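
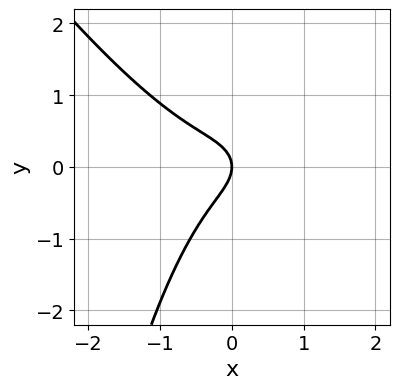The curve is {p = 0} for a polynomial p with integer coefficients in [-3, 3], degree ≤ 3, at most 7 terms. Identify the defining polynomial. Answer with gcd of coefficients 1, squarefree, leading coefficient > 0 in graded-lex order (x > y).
1. The degree is 3 — no degree-2 curve has this shape.
2. From the axis intercepts and sections: it meets the x-axis at x = 0 (among the integer gridlines); one y-axis crossing is at y = 0.
3. Solving for integer coefficients yields p as stated.

3*x^3 + 2*x^2*y - x*y + 3*y^2 + 2*x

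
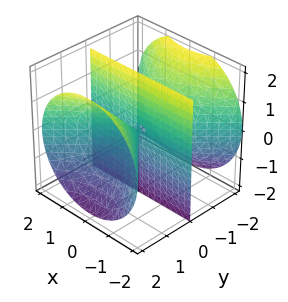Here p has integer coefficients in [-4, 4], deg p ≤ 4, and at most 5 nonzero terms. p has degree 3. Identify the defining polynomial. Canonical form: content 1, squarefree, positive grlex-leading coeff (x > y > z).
x^2*y - y^3 + y*z^2

1. There are 2 components. They look like related sheets of one shape, so recover p as a whole.
2. The degree is 3 — no degree-2 surface has this shape.
3. Reading off the gridlines: the visible z-axis segment lies entirely on the surface; it crosses the y-axis at the gridline y = 0.
4. Solving for integer coefficients yields p as stated. Check: (-2, 0, 0) on the x-axis lies on the surface, and p(-2, 0, 0) = 0. ✓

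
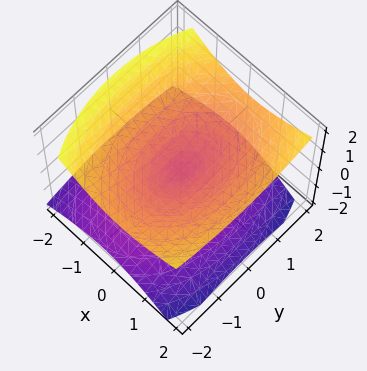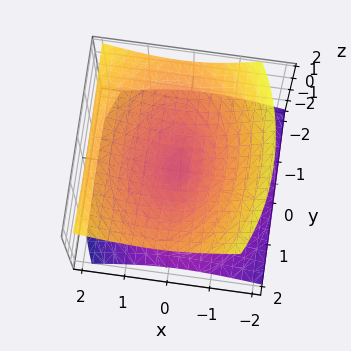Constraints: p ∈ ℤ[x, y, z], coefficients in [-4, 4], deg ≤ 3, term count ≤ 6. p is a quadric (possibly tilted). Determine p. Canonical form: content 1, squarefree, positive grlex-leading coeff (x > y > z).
2*x^2 - x*z + y^2 - 3*z^2

1. The degree is 2 — no degree-1 surface has this shape.
2. Against the integer gridlines: it crosses the y-axis at the gridline y = 0; it meets the z-axis at z = 0 (among the integer gridlines).
3. The integer polynomial consistent with all of this is the stated p.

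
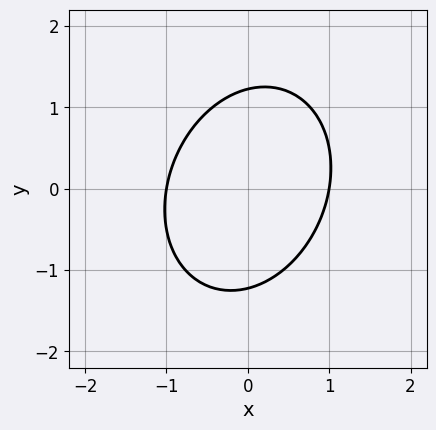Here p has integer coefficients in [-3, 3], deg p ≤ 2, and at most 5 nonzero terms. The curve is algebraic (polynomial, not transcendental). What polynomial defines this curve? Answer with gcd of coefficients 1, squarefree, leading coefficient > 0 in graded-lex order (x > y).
3*x^2 - x*y + 2*y^2 - 3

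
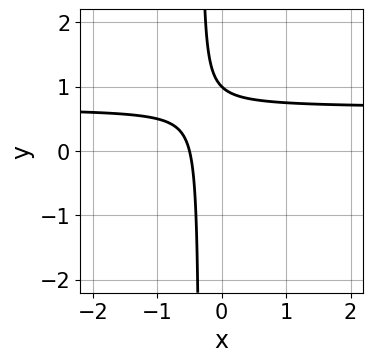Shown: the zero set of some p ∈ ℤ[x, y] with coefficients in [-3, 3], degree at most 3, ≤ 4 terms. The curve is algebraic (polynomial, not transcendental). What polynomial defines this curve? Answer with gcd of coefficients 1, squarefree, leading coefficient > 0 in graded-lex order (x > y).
3*x*y - 2*x + y - 1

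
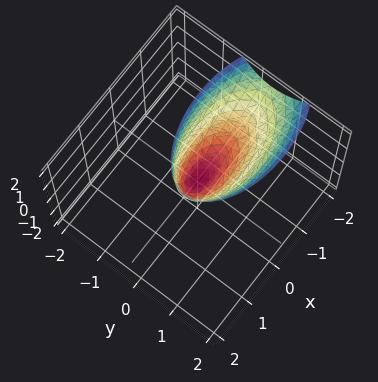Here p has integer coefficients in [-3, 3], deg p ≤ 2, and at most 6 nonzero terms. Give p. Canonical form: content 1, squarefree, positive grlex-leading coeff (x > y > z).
(a) deg p = 2.
(b) Observable constraints: it meets the z-axis at z = 0 (among the integer gridlines); it meets the y-axis at y = 0 (among the integer gridlines); it crosses the x-axis at the gridline x = 0.
(c) Putting this together gives p.

x^2 + x*z + 3*y^2 - y*z - z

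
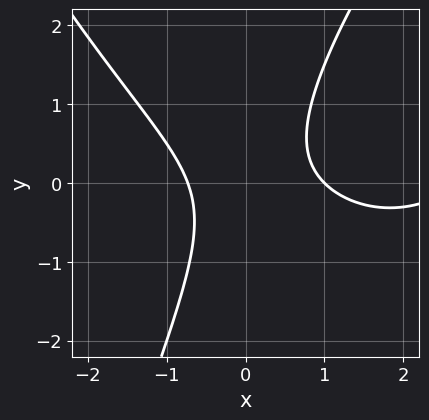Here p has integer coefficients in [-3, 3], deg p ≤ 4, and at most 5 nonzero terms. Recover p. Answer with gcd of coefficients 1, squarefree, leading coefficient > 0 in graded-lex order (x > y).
The degree is 3 — the shape is more complex than any degree-2 curve.
From the visible intercepts: it misses every integer gridline on the y-axis; one x-axis crossing is at x = 1.
These observations pin down the coefficients.

x^3 - 3*x^2 - 3*x*y + 2*y^2 + 2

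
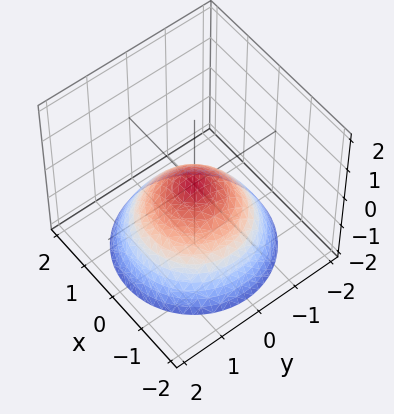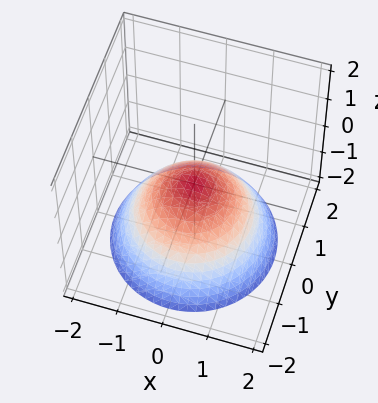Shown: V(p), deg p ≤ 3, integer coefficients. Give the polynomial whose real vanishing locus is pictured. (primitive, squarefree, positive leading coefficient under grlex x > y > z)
1. The degree is 2 — a paraboloid; a quadric.
2. By symmetry, the surface is invariant under rotation about z: p = q(x² + y², z).
3. From the axis intercepts and sections: it crosses the x-axis at the gridline x = 0; a circular section at z = -2 has radius between 1 and 2; it crosses the z-axis at the gridline z = 0; it crosses the y-axis at the gridline y = 0.
4. Assembling these constraints gives the stated polynomial.

2*x^2 + 2*y^2 + 3*z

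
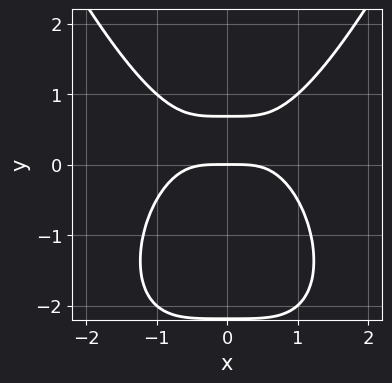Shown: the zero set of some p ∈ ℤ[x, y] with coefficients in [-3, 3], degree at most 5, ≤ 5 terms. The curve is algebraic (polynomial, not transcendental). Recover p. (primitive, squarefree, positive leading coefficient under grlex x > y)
2*x^4 - 2*y^3 - 3*y^2 + 3*y

(a) Degree: no degree-3 curve has this shape, so deg p = 4.
(b) Symmetries: it's symmetric under x → −x, forcing even powers of x.
(c) Observable constraints: it crosses the x-axis at the gridline x = 0; it crosses the y-axis at the gridline y = 0.
(d) Putting this together gives p.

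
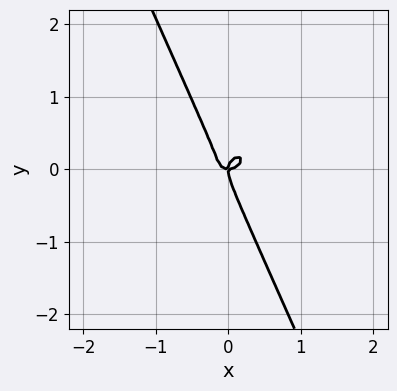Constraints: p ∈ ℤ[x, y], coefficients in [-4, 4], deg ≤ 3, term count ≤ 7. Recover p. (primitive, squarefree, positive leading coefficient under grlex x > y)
3*x^3 - 2*x^2*y + 3*x*y^2 + 2*y^3 - x*y

deg p = 3.
Checking where it meets the axes: it crosses the x-axis at the gridline x = 0; it meets the y-axis at y = 0 (among the integer gridlines).
These observations pin down the coefficients.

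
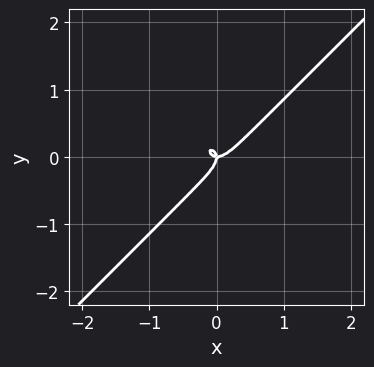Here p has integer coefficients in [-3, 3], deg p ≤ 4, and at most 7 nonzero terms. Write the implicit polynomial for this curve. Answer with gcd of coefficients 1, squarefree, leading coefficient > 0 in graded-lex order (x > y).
3*x^3 - 2*x^2*y + 2*x*y^2 - 3*y^3 - x*y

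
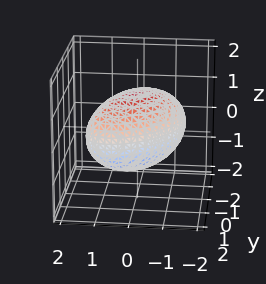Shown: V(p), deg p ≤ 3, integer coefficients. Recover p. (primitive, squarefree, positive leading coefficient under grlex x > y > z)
First, degree: no degree-1 surface has this shape, so deg p = 2.
Finally, solving for integer coefficients yields p as stated.

2*x^2 - 2*x*y + 2*y^2 + 2*z^2 - 3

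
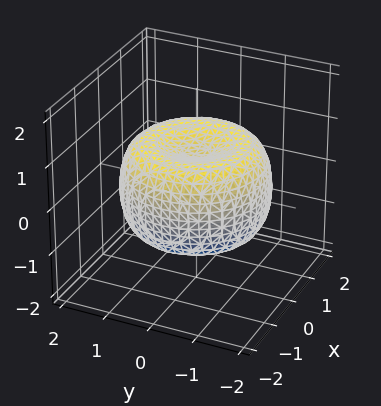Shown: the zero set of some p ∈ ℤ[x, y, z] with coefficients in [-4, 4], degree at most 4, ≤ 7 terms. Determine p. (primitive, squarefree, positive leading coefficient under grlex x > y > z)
First, deg p = 4. A generic line meets the surface in up to 4 points.
Then, symmetries: every cross-section ⟂ z is a circle, so x, y appear only via x² + y².
Next, from the axis intercepts and sections: a circular section at z = 1 has radius exactly 1.
Finally, the integer polynomial consistent with all of this is the stated p.

x^4 + 2*x^2*y^2 + y^4 - 2*x^2 - 2*y^2 + 2*z^2 - 1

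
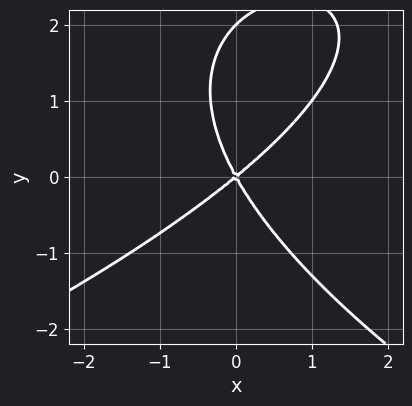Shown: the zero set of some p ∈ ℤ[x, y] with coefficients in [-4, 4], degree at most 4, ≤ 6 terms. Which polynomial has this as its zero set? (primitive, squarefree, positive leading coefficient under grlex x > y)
y^3 + 3*x^2 - 2*x*y - 2*y^2

First, degree: a generic line meets the curve in up to 3 points, so deg p = 3.
Then, observable constraints: it crosses the x-axis at the gridline x = 0; among the integer gridlines, it crosses the y-axis at y ∈ {0, 2}.
Finally, solving for integer coefficients yields p as stated.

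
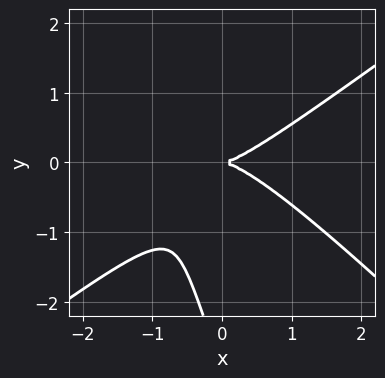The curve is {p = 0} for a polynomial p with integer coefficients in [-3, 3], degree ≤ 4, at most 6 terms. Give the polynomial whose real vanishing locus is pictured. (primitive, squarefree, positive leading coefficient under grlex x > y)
2*x^3 - 3*x*y^2 - y^3 - 3*y^2

First, the degree is 3 — a generic line meets the curve in up to 3 points.
Then, from the visible intercepts: one y-axis crossing is at y = 0; it meets the x-axis at x = 0 (among the integer gridlines).
Finally, together with the visible shape, these determine p as stated.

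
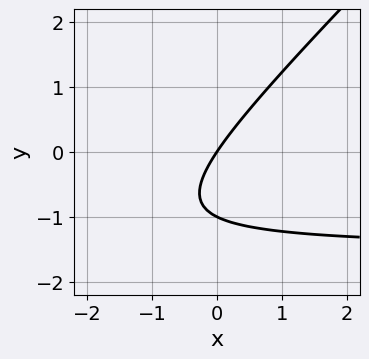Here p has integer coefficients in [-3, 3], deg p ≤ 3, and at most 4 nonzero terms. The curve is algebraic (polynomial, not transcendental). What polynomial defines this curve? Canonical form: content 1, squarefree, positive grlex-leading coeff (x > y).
1. deg p = 2. The shape is more complex than any degree-1 curve.
2. From the axis intercepts and sections: one x-axis crossing is at x = 0; the y-axis gridline crossings are at y ∈ {-1, 0}.
3. Fitting integer coefficients to these (and the overall shape) gives p.

2*x*y - 2*y^2 + 3*x - 2*y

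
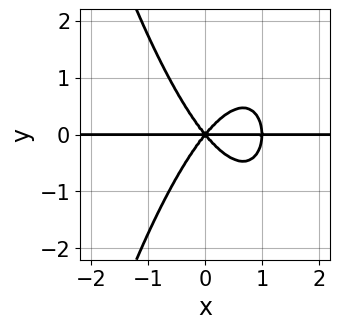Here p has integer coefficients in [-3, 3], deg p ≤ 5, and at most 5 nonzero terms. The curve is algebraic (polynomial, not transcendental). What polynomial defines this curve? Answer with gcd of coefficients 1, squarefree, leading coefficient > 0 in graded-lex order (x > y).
1. deg p = 4.
2. Reading off the gridlines: the visible x-axis segment lies entirely on the curve; it meets the y-axis at y = 0 (among the integer gridlines).
3. Matching integer coefficients to the picture gives p.

3*x^3*y - 3*x^2*y + 2*y^3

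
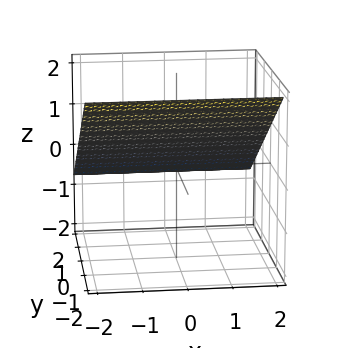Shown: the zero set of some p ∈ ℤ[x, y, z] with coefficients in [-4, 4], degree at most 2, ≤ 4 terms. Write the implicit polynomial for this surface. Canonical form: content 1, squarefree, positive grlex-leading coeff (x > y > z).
2*y + 3*z - 2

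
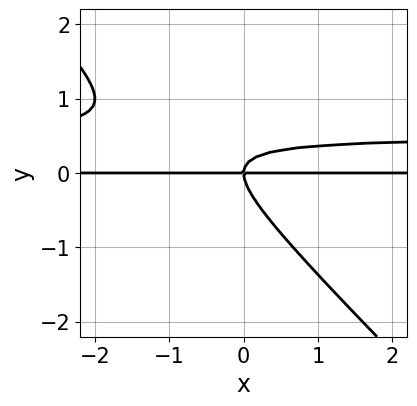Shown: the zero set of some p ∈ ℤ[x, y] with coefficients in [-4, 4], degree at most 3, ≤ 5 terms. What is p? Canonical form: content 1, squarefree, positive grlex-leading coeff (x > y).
1. The degree is 3 — the shape is more complex than any degree-2 curve.
2. From the axis intercepts and sections: it meets the y-axis at y = 0 (among the integer gridlines); the visible x-axis segment lies entirely on the curve.
3. Assembling these constraints gives the stated polynomial.

2*x*y^2 + 2*y^3 - x*y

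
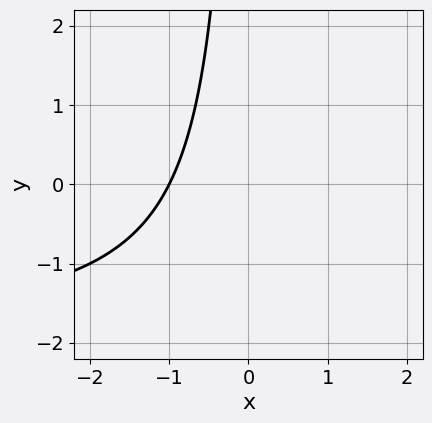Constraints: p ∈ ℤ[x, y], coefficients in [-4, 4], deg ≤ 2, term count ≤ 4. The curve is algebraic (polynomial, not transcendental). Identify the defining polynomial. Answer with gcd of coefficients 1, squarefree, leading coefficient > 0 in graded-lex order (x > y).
First, the degree is 2 — the shape is more complex than any degree-1 curve.
Next, observable constraints: the curve avoids every integer y-axis point in the box; it meets the x-axis at x = -1 (among the integer gridlines).
Finally, these observations pin down the coefficients.

x*y + 2*x + 2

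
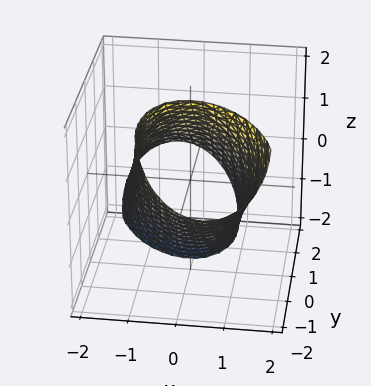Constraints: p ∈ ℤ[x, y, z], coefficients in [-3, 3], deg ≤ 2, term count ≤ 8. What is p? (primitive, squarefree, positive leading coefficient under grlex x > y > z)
2*x^2 + x*y + y^2 + 2*y*z + z^2 - 3

1. deg p = 2. The shape is more complex than any degree-1 surface.
2. Putting this together gives p.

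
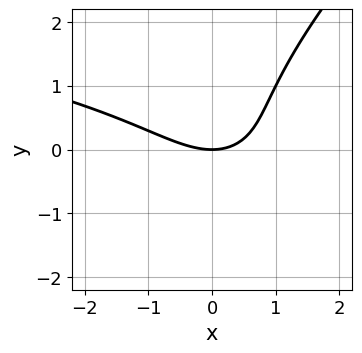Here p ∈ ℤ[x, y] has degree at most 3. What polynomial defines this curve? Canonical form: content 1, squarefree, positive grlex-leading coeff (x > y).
(a) deg p = 3. A generic line meets the curve in up to 3 points.
(b) Reading off the gridlines: it crosses the x-axis at the gridline x = 0; it meets the y-axis at y = 0 (among the integer gridlines).
(c) Together with the visible shape, these determine p as stated.

x*y^2 - y^3 + x^2 + x*y - 2*y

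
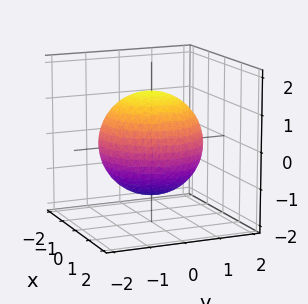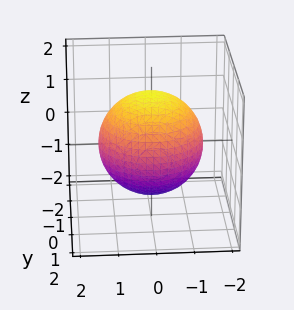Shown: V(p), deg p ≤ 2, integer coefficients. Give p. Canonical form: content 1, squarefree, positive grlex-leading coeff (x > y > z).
x^2 + y^2 + z^2 - 2

deg p = 2. A closed, bounded, convex surface; a quadric.
Symmetries: mirror symmetry z ↦ −z ⇒ only even powers of z; every cross-section ⟂ z is a circle, so x, y appear only via x² + y².
Observable constraints: a circular section at z = 0 has radius between 1 and 2.
Putting this together gives p.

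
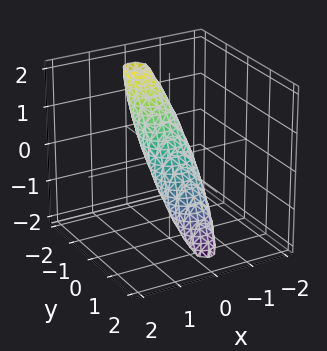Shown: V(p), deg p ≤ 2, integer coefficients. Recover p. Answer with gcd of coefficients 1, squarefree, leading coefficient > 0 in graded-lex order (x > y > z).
1. The degree is 2 — the shape is more complex than any degree-1 surface.
2. Observable constraints: the z-axis gridline crossings are at z ∈ {-1, 1}.
3. Solving for integer coefficients yields p as stated.

3*x^2 - x*z + 3*y^2 + 3*y*z + z^2 - 1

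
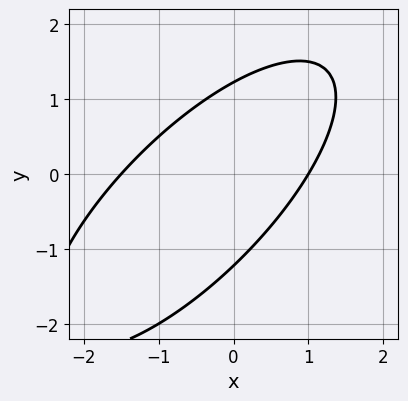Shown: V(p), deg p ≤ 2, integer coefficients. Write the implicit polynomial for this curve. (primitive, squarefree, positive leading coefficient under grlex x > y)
2*x^2 - 3*x*y + 2*y^2 + x - 3

deg p = 2. A generic line meets the curve in up to 2 points.
From the visible intercepts: it meets the x-axis at x = 1 (among the integer gridlines).
Together with the visible shape, these determine p as stated.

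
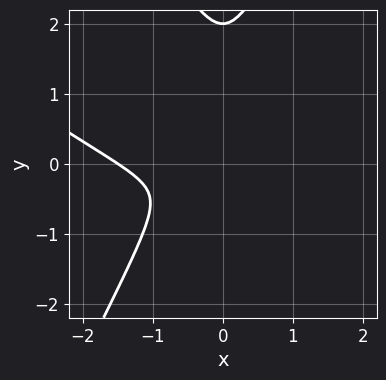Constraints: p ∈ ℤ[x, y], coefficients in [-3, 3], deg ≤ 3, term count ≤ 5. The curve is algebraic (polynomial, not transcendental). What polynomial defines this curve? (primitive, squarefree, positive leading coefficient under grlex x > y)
2*x^3 + 3*x^2*y - y^3 + 3*x^2 + 2*y^2

(a) deg p = 3. The shape is more complex than any degree-2 curve.
(b) Checking where it meets the axes: it meets the y-axis at y = 2 (among the integer gridlines).
(c) Solving for integer coefficients yields p as stated.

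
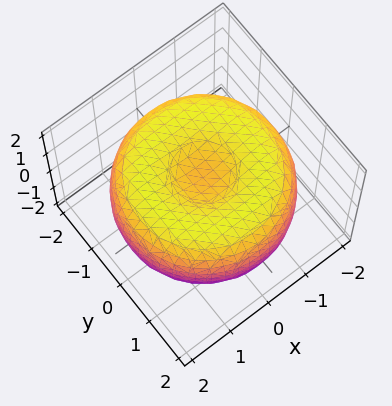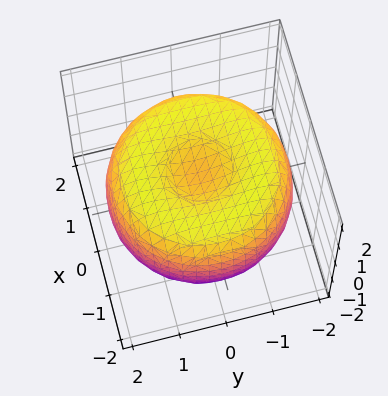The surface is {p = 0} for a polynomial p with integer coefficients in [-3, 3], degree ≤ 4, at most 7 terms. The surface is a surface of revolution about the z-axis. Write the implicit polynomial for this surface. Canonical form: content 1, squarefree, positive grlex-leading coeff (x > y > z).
x^4 + 2*x^2*y^2 + y^4 - 3*x^2 - 3*y^2 + 3*z^2 - 2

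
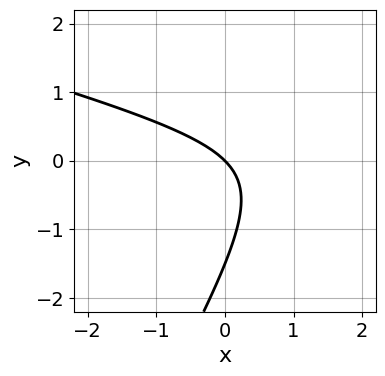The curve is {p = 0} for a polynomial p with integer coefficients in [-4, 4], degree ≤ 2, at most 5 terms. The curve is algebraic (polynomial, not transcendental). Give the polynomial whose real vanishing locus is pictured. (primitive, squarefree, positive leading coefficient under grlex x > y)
x^2 + 3*x*y - 2*y^2 - 3*x - 3*y

First, deg p = 2. The shape is more complex than any degree-1 curve.
Next, from the visible intercepts: it crosses the x-axis at the gridline x = 0; it crosses the y-axis at the gridline y = 0.
Finally, putting this together gives p.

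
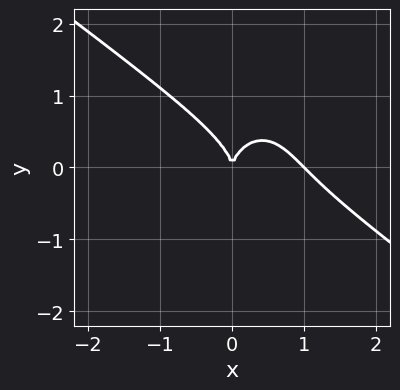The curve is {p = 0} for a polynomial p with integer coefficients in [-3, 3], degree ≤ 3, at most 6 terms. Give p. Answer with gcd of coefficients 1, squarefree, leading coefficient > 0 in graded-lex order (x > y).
3*x^3 + 3*x^2*y + 2*y^3 - 3*x^2

1. deg p = 3.
2. From the visible intercepts: among the integer gridlines, it crosses the x-axis at x ∈ {0, 1}; it crosses the y-axis at the gridline y = 0.
3. Assembling these constraints gives the stated polynomial.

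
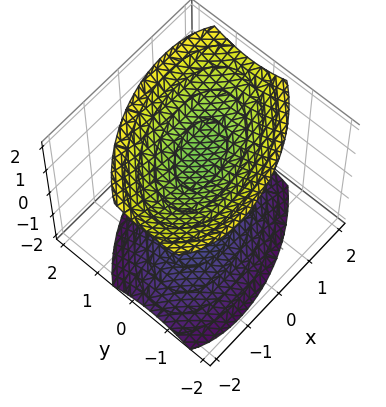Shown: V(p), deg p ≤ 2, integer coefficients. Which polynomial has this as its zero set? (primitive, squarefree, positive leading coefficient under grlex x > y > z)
(a) I count 2 distinct pieces.
(b) deg p = 2.
(c) From the visible intercepts: it misses every integer gridline on the y-axis; no x-intercept at any integer in the box.
(d) Putting this together gives p.

x^2 - x*y + 2*y^2 - 2*z^2 + 3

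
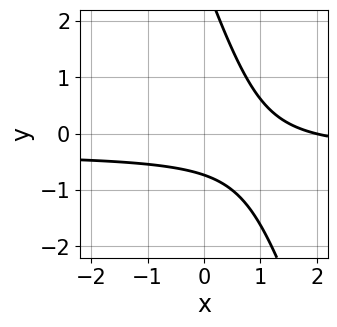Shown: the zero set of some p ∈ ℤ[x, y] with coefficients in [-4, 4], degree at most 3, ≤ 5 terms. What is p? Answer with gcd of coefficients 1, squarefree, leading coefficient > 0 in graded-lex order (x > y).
Degree: a generic line meets the curve in up to 2 points, so deg p = 2.
From the visible intercepts: it meets the x-axis at x = 2 (among the integer gridlines).
Together with the visible shape, these determine p as stated.

3*x*y + y^2 + x - 2*y - 2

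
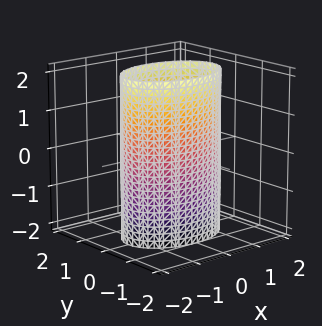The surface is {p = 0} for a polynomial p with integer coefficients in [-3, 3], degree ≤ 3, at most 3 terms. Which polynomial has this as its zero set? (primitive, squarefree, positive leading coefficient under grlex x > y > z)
x^2 + 2*y^2 - 2

First, deg p = 2. Constant cross-section along one axis; a quadric.
Then, symmetries: mirror symmetry y ↦ −y ⇒ only even powers of y; mirror symmetry x ↦ −x ⇒ only even powers of x; mirror symmetry z ↦ −z ⇒ only even powers of z.
Then, observable constraints: among the integer gridlines, it crosses the y-axis at y ∈ {-1, 1}; the surface avoids every integer z-axis point in the box.
Finally, together with the visible shape, these determine p as stated.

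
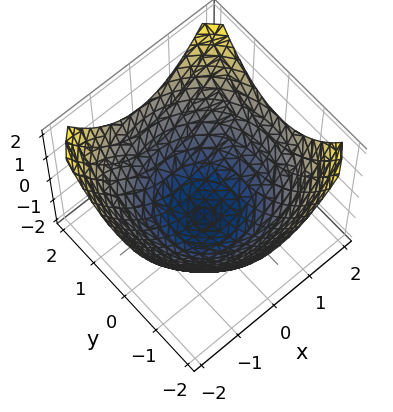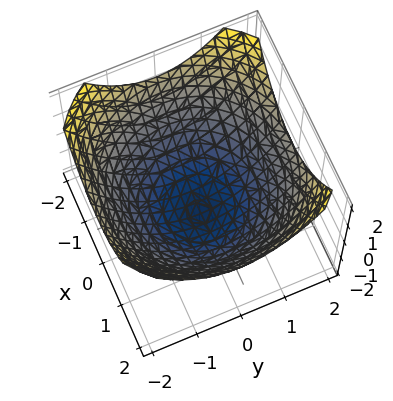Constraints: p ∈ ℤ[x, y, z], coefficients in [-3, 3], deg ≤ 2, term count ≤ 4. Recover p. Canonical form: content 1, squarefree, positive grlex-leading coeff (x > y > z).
x^2 + y^2 - 2*z - 3

1. deg p = 2.
2. Symmetries: rotational symmetry about the z-axis ⇒ p depends on x, y only through x² + y².
3. Observable constraints: a circular section at z = -1 has radius exactly 1.
4. Solving for integer coefficients yields p as stated.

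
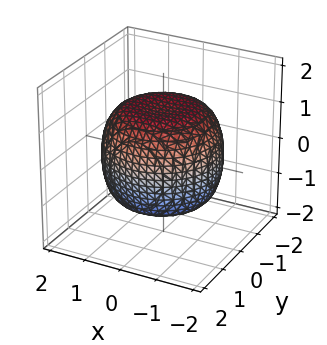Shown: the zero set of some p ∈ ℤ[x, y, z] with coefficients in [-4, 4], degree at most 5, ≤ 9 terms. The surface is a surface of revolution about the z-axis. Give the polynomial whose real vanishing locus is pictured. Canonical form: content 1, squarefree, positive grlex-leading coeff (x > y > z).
x^4 + 2*x^2*y^2 + y^4 - x^2 - y^2 + 2*z^2 - 3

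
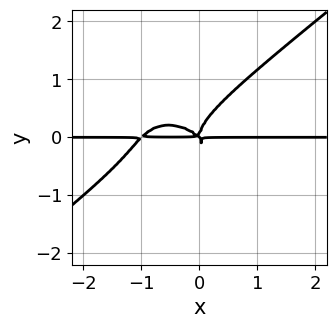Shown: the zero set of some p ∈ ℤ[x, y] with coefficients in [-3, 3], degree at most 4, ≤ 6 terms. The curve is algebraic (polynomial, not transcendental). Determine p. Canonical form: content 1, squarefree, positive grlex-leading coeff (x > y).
x^3*y - 2*y^4 + x^2*y + x*y^2

deg p = 4. The shape is more complex than any degree-3 curve.
Reading off the gridlines: the visible x-axis segment lies entirely on the curve.
Assembling these constraints gives the stated polynomial.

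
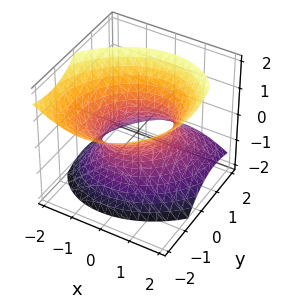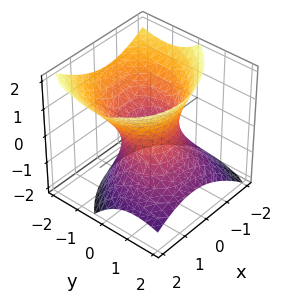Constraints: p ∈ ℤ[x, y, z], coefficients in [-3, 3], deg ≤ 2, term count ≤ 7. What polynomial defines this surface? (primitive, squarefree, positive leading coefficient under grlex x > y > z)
1. Degree: no degree-1 surface has this shape, so deg p = 2.
2. Reading off the gridlines: the x-axis gridline crossings are at x ∈ {-1, 1}; it misses every integer gridline on the z-axis.
3. Together with the visible shape, these determine p as stated. Check: (0, -1, 0) on the y-axis lies on the surface, and p(0, -1, 0) = 0. ✓

2*x^2 - x*y + 2*y^2 + 2*y*z - 2*z^2 - 2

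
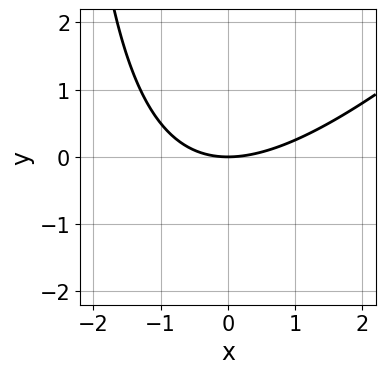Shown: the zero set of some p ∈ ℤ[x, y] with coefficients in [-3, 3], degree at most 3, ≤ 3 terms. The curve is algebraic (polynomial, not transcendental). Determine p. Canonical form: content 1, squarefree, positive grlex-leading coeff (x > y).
x^2 - x*y - 3*y

1. deg p = 2.
2. Observable constraints: it meets the x-axis at x = 0 (among the integer gridlines); it meets the y-axis at y = 0 (among the integer gridlines).
3. Putting this together gives p.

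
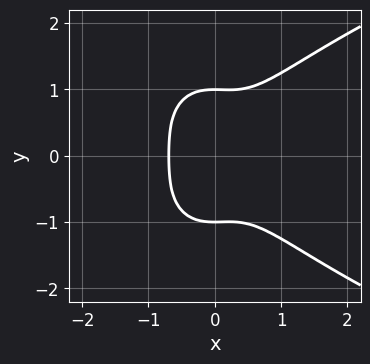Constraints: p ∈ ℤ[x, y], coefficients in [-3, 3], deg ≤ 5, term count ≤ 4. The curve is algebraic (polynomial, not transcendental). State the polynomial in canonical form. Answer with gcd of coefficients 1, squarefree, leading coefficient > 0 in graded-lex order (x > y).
(a) deg p = 4. The shape is more complex than any degree-3 curve.
(b) Symmetries: mirror symmetry y ↦ −y ⇒ only even powers of y.
(c) Observable constraints: the y-axis gridline crossings are at y ∈ {-1, 1}.
(d) Matching integer coefficients to the picture gives p.

x^2*y^2 + y^4 - 3*x^3 - 1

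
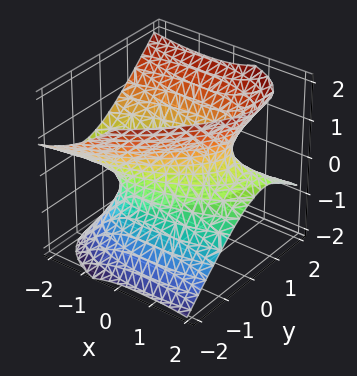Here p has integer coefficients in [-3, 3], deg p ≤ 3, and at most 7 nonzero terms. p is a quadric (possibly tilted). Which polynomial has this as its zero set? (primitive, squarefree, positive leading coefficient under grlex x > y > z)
x^2 - 2*x*y + 3*x*z + 3*y^2 - 3*z^2 - 2

First, deg p = 2. No degree-1 surface has this shape.
Next, reading off the gridlines: no z-intercept at any integer in the box.
Finally, putting this together gives p.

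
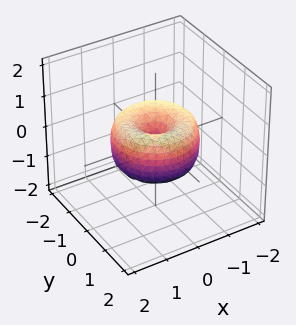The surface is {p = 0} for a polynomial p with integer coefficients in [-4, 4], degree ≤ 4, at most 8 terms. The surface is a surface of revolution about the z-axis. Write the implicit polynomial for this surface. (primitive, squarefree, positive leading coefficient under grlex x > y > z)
2*x^4 + 4*x^2*y^2 + 2*y^4 - 3*x^2 - 3*y^2 + 2*z^2

deg p = 4. No degree-3 surface has this shape.
Symmetries: the surface is invariant under rotation about z: p = q(x² + y², z).
Checking where it meets the axes: a circular section at z = 0 has radius between 1 and 2; one x-axis crossing is at x = 0; it crosses the z-axis at the gridline z = 0.
Solving for integer coefficients yields p as stated.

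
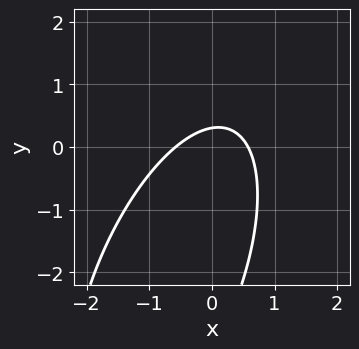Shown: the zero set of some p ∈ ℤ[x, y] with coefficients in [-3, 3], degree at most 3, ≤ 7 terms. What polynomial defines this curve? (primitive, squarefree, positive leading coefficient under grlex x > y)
3*x^2 - 2*x*y + y^2 + 3*y - 1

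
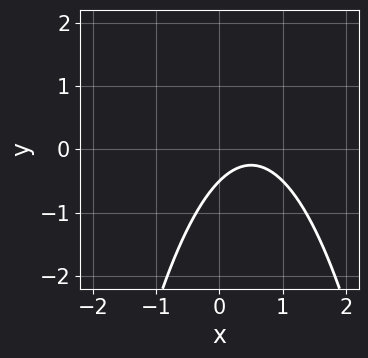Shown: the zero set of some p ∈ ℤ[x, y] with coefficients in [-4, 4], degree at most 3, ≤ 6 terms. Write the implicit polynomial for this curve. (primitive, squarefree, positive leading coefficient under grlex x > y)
2*x^2 - 2*x + 2*y + 1

(a) Degree: no degree-1 curve has this shape, so deg p = 2.
(b) Against the integer gridlines: it misses every integer gridline on the x-axis.
(c) Together with the visible shape, these determine p as stated.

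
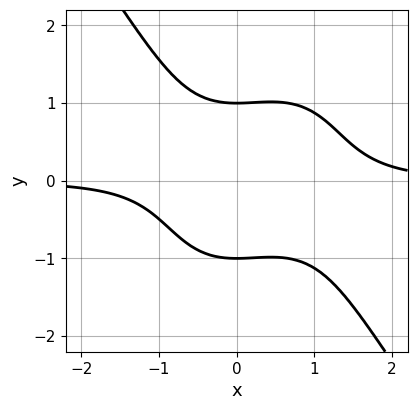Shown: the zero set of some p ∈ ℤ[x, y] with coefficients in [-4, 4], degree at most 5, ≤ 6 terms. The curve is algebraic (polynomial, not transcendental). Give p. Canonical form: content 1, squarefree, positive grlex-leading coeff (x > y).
1. The degree is 4 — no degree-3 curve has this shape.
2. Checking where it meets the axes: among the integer gridlines, it crosses the y-axis at y ∈ {-1, 1}; it misses every integer gridline on the x-axis.
3. Together with the visible shape, these determine p as stated.

3*x^3*y + y^4 - 2*x^2*y + 2*y^2 - 3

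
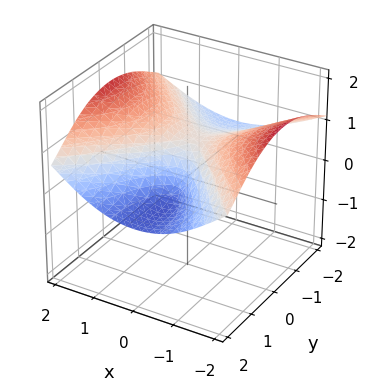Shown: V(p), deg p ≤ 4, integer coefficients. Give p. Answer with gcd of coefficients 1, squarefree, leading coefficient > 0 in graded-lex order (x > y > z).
First, deg p = 3.
Then, against the integer gridlines: no x-intercept at any integer in the box.
Finally, these observations pin down the coefficients.

3*y^2*z + 3*z^3 - 3*x^2 + 2*y - 1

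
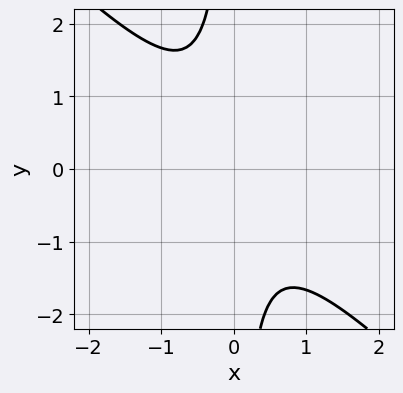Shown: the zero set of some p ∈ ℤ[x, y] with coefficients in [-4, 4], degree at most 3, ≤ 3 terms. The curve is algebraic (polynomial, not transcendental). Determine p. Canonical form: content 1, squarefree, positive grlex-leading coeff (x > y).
(a) deg p = 2.
(b) From the axis intercepts and sections: the curve avoids every integer x-axis point in the box; it misses every integer gridline on the y-axis.
(c) These observations pin down the coefficients.

3*x^2 + 3*x*y + 2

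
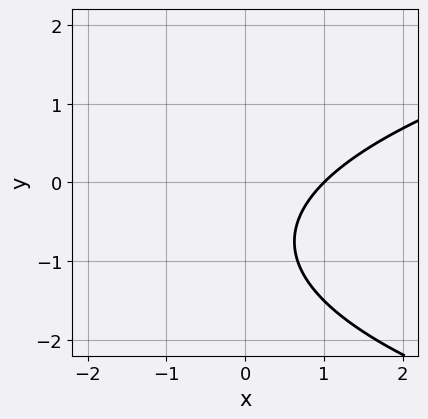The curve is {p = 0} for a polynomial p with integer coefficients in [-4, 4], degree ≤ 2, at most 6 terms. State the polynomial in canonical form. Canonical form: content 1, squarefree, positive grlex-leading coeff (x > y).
(a) Degree: a generic line meets the curve in up to 2 points, so deg p = 2.
(b) From the axis intercepts and sections: the curve avoids every integer y-axis point in the box; it crosses the x-axis at the gridline x = 1.
(c) Together with the visible shape, these determine p as stated.

2*y^2 - 3*x + 3*y + 3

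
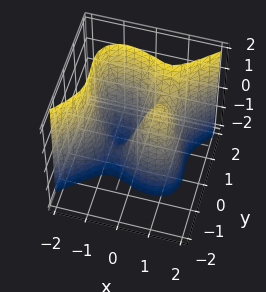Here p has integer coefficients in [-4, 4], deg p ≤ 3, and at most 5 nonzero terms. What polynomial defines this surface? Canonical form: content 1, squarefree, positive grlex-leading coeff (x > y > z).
1. The degree is 3 — the shape is more complex than any degree-2 surface.
2. Checking where it meets the axes: one x-axis crossing is at x = 0; it crosses the z-axis at the gridline z = 0; among the integer gridlines, it crosses the y-axis at y ∈ {0, 1}.
3. Solving for integer coefficients yields p as stated.

2*x^3 - 3*y^3 + 3*y^2 - 3*x + z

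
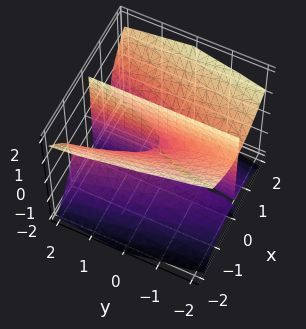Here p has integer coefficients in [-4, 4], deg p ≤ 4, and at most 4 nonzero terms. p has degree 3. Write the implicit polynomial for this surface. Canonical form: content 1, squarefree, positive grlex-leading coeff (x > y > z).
First, there are 2 components. They look like related sheets of one shape, so recover p as a whole.
Next, deg p = 3. No degree-2 surface has this shape.
Then, from the axis intercepts and sections: the visible y-axis segment lies entirely on the surface; the visible z-axis segment lies entirely on the surface.
Finally, solving for integer coefficients yields p as stated.

3*x^3 - 3*x*z^2 - 2*x*y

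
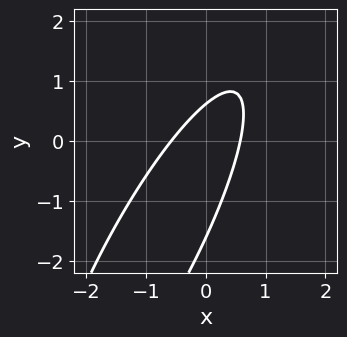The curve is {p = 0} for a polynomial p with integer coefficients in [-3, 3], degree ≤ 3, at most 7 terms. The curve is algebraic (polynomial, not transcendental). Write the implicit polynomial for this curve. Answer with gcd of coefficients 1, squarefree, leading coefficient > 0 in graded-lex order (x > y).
First, degree: no degree-1 curve has this shape, so deg p = 2.
Finally, solving for integer coefficients yields p as stated.

3*x^2 - 3*x*y + y^2 + y - 1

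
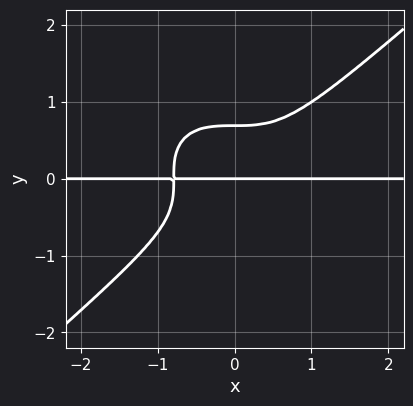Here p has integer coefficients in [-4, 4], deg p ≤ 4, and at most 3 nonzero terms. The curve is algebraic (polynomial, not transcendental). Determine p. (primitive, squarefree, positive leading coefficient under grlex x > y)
2*x^3*y - 3*y^4 + y

1. The degree is 4 — the shape is more complex than any degree-3 curve.
2. Observable constraints: the visible x-axis segment lies entirely on the curve; it meets the y-axis at y = 0 (among the integer gridlines).
3. Solving for integer coefficients yields p as stated.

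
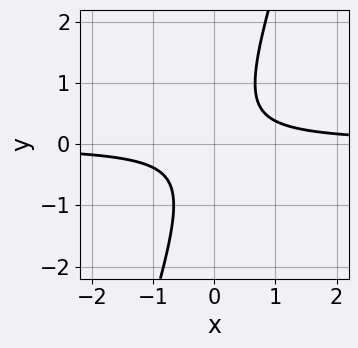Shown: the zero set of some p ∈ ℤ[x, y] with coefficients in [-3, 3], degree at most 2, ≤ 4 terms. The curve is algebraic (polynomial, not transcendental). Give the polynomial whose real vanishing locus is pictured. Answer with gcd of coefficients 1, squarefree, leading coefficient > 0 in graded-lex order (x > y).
3*x*y - y^2 - 1

First, the degree is 2 — a generic line meets the curve in up to 2 points.
Then, observable constraints: the curve avoids every integer y-axis point in the box; the curve avoids every integer x-axis point in the box.
Finally, solving for integer coefficients yields p as stated.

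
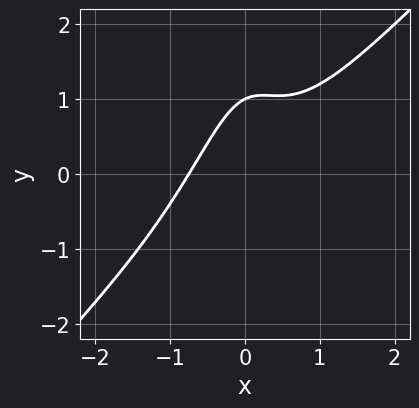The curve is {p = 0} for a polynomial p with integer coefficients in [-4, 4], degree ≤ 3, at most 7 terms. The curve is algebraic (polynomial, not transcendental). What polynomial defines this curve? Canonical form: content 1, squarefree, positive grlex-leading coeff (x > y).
3*x^3 - 3*x^2*y + x - 2*y + 2

1. deg p = 3.
2. Reading off the gridlines: it meets the y-axis at y = 1 (among the integer gridlines).
3. These observations pin down the coefficients.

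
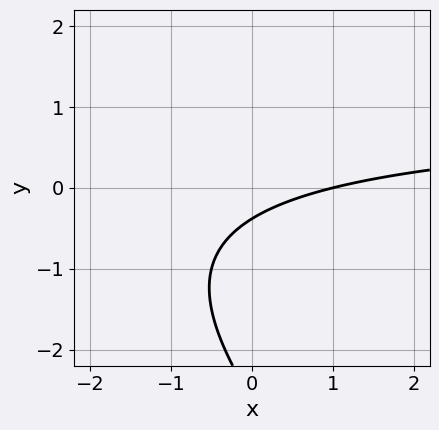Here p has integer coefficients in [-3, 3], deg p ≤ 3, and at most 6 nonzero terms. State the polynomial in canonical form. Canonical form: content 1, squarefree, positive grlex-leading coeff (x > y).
The degree is 2 — no degree-1 curve has this shape.
From the visible intercepts: one x-axis crossing is at x = 1.
Matching integer coefficients to the picture gives p.

x*y + y^2 - x + 3*y + 1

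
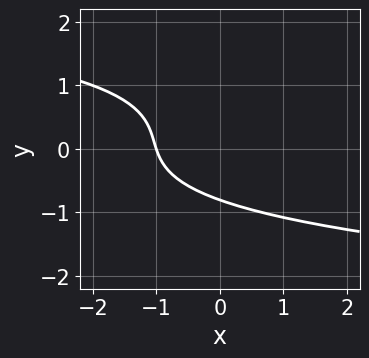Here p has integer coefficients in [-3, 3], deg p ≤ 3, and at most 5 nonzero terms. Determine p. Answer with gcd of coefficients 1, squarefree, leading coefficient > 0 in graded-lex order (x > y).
3*y^3 - y^2 + 3*x + y + 3

The degree is 3 — the shape is more complex than any degree-2 curve.
Observable constraints: one x-axis crossing is at x = -1.
Together with the visible shape, these determine p as stated.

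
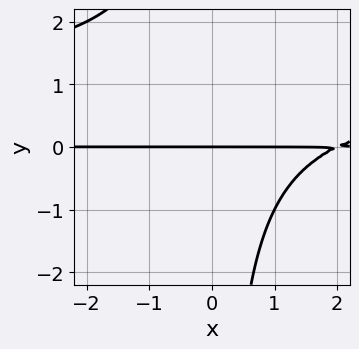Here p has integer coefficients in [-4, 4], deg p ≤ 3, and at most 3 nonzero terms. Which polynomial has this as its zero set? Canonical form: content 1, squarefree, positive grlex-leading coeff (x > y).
x*y^2 - x*y + 2*y

(a) Degree: a generic line meets the curve in up to 3 points, so deg p = 3.
(b) Against the integer gridlines: every point of the x-axis in the box is on the curve; it meets the y-axis at y = 0 (among the integer gridlines).
(c) Together with the visible shape, these determine p as stated.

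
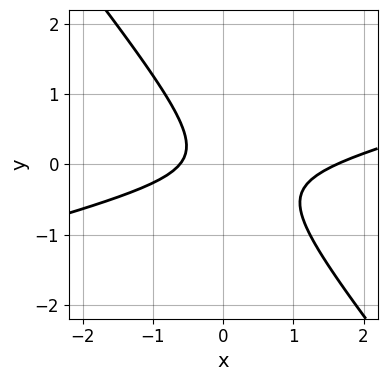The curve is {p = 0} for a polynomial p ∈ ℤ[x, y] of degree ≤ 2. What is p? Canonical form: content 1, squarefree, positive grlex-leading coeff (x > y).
x^2 - 3*x*y - 3*y^2 - x - 1

(a) Degree: the shape is more complex than any degree-1 curve, so deg p = 2.
(b) Checking where it meets the axes: the curve avoids every integer y-axis point in the box.
(c) Assembling these constraints gives the stated polynomial.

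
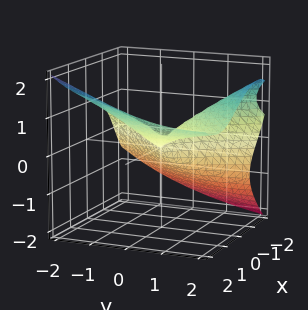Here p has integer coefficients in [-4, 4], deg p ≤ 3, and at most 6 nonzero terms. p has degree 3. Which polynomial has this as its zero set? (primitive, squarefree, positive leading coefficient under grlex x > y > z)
x^3 - 2*x*y*z - 3*z^3 - x*z + y^2

deg p = 3. A generic line meets the surface in up to 3 points.
From the axis intercepts and sections: it crosses the z-axis at the gridline z = 0; it meets the x-axis at x = 0 (among the integer gridlines); it meets the y-axis at y = 0 (among the integer gridlines).
Assembling these constraints gives the stated polynomial.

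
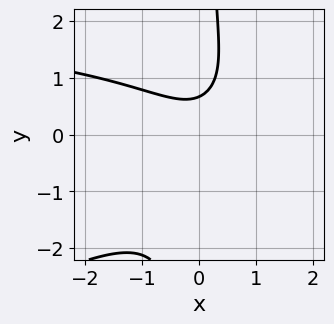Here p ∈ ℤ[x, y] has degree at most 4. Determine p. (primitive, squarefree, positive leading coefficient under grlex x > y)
x^2*y - 3*x*y^2 - 3*x^2 + 3*y - 2

Degree: the shape is more complex than any degree-2 curve, so deg p = 3.
Against the integer gridlines: it misses every integer gridline on the x-axis.
The integer polynomial consistent with all of this is the stated p.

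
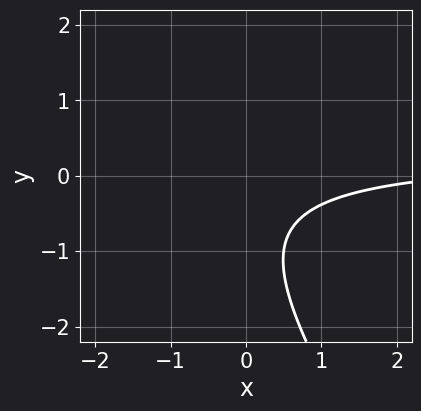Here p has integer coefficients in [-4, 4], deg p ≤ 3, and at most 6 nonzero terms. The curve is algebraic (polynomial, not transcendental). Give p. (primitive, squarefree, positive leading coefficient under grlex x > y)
deg p = 2.
Observable constraints: the curve avoids every integer y-axis point in the box; the curve avoids every integer x-axis point in the box.
These observations pin down the coefficients.

3*x*y + 2*y^2 - x + 3*y + 3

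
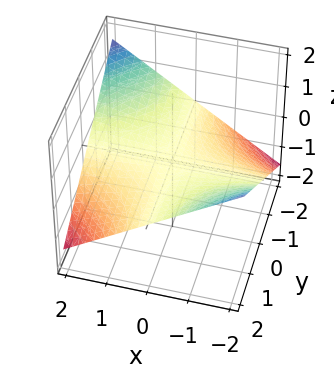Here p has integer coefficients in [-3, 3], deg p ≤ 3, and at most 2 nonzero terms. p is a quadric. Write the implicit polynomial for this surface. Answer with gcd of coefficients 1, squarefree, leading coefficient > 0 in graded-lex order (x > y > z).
x*y + 3*z

1. Degree: a saddle surface; a quadric, so deg p = 2.
2. From the axis intercepts and sections: it crosses the z-axis at the gridline z = 0; every point of the y-axis in the box is on the surface; the visible x-axis segment lies entirely on the surface.
3. Putting this together gives p.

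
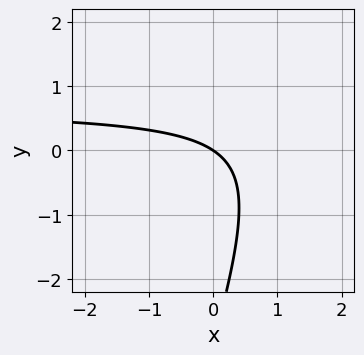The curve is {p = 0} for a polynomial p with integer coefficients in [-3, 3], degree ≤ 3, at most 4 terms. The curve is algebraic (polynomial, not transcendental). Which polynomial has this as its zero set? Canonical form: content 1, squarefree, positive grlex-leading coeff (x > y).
(a) Degree: the shape is more complex than any degree-1 curve, so deg p = 2.
(b) From the visible intercepts: one y-axis crossing is at y = 0; one x-axis crossing is at x = 0.
(c) Together with the visible shape, these determine p as stated.

3*x*y - y^2 - 2*x - 3*y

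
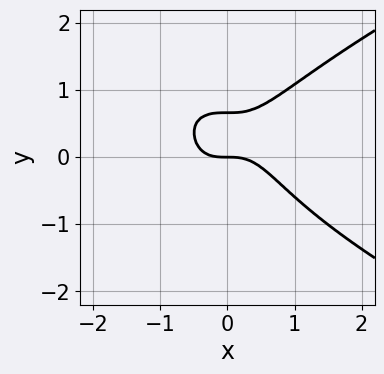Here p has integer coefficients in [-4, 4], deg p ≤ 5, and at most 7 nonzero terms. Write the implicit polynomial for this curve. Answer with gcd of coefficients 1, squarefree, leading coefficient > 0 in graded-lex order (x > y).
1. deg p = 4. The shape is more complex than any degree-3 curve.
2. Reading off the gridlines: one x-axis crossing is at x = 0; one y-axis crossing is at y = 0.
3. Putting this together gives p.

3*y^4 - 3*x^3 - 2*y^3 + 3*y^2 - 2*y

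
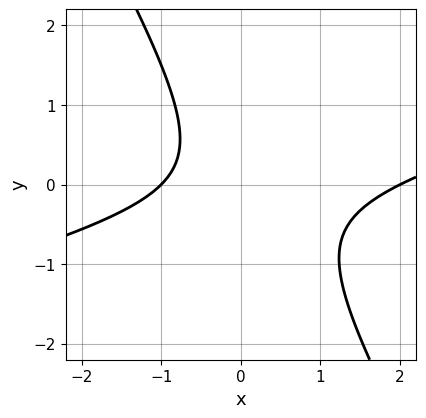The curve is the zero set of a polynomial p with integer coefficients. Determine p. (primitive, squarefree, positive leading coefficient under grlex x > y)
x^2 - 3*x*y - 2*y^2 - x - 2

1. Degree: a generic line meets the curve in up to 2 points, so deg p = 2.
2. Against the integer gridlines: among the integer gridlines, it crosses the x-axis at x ∈ {-1, 2}; the curve avoids every integer y-axis point in the box.
3. Putting this together gives p.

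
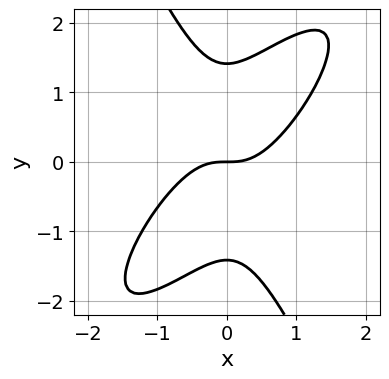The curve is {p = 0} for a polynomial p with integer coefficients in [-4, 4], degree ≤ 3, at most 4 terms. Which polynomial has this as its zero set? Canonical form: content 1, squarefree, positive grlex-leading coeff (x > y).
3*x^3 - 3*x^2*y + y^3 - 2*y

deg p = 3. No degree-2 curve has this shape.
Checking where it meets the axes: one y-axis crossing is at y = 0; it crosses the x-axis at the gridline x = 0.
The integer polynomial consistent with all of this is the stated p.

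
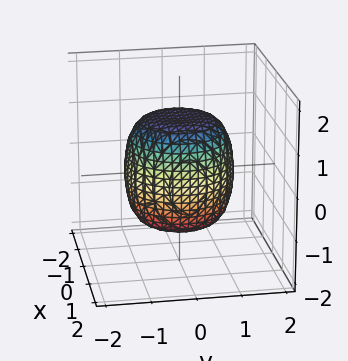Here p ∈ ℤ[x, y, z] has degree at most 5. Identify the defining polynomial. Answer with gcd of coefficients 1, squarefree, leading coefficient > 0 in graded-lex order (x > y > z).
2*x^4 + 4*x^2*y^2 + 2*y^4 - x^2 - y^2 + 2*z^2 - 3

The degree is 4 — no degree-3 surface has this shape.
Symmetries: the z-axis is an axis of rotation, so x and y enter only as x² + y².
Observable constraints: a circular section at z = 1 has radius exactly 1.
Assembling these constraints gives the stated polynomial.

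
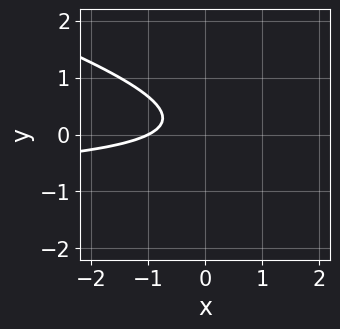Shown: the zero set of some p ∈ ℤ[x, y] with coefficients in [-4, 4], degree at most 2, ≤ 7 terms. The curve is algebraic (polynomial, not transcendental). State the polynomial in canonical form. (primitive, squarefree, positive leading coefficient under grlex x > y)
First, the degree is 2 — the shape is more complex than any degree-1 curve.
Next, reading off the gridlines: one x-axis crossing is at x = -1; no y-intercept at any integer in the box.
Finally, fitting integer coefficients to these (and the overall shape) gives p.

x*y + 3*y^2 + x - y + 1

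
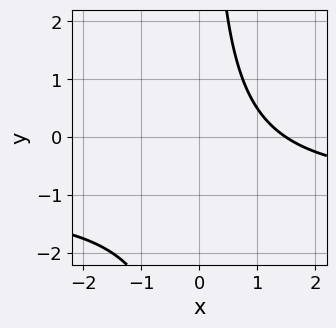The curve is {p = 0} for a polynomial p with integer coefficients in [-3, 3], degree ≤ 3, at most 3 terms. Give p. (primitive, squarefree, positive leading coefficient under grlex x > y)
(a) The degree is 2 — the shape is more complex than any degree-1 curve.
(b) Against the integer gridlines: no y-intercept at any integer in the box.
(c) Assembling these constraints gives the stated polynomial.

2*x*y + 2*x - 3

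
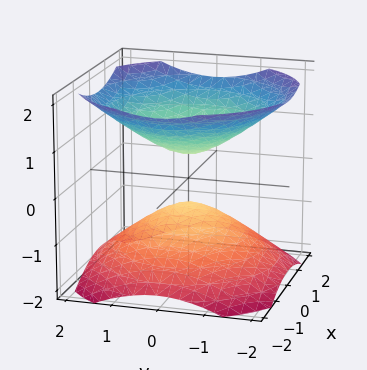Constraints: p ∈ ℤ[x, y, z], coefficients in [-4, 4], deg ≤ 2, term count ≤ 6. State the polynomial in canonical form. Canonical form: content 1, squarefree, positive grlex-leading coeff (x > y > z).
2*x^2 + 2*y^2 - 3*z^2 + 1

(a) The picture has 2 separate pieces.
(b) deg p = 2.
(c) By symmetry, every cross-section ⟂ z is a circle, so x, y appear only via x² + y².
(d) Observable constraints: the surface avoids every integer y-axis point in the box; a circular section at z = -1 has radius exactly 1.
(e) Solving for integer coefficients yields p as stated.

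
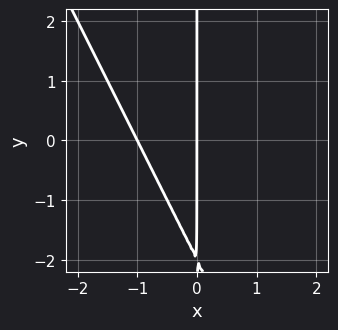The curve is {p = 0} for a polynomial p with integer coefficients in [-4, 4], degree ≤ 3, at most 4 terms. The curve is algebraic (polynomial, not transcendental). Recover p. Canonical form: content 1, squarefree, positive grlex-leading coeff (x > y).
deg p = 2. No degree-1 curve has this shape.
Checking where it meets the axes: among the integer gridlines, it crosses the x-axis at x ∈ {-1, 0}; the visible y-axis segment lies entirely on the curve.
Matching integer coefficients to the picture gives p.

2*x^2 + x*y + 2*x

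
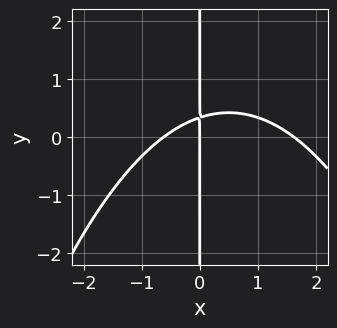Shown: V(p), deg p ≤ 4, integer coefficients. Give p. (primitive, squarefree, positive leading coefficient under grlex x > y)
x^3 - x^2 + 3*x*y - x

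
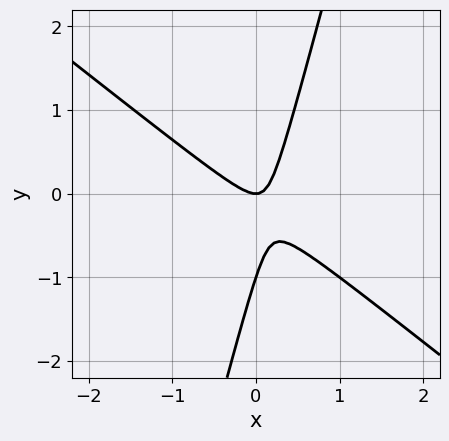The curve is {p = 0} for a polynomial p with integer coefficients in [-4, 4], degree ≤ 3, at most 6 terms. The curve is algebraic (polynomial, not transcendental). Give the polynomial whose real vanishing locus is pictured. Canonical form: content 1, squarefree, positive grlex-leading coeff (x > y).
First, the degree is 2 — the shape is more complex than any degree-1 curve.
Next, reading off the gridlines: among the integer gridlines, it crosses the y-axis at y ∈ {-1, 0}; it meets the x-axis at x = 0 (among the integer gridlines).
Finally, solving for integer coefficients yields p as stated.

3*x^2 + 3*x*y - y^2 - y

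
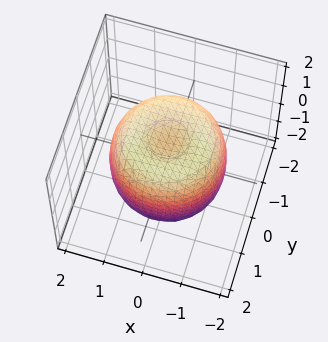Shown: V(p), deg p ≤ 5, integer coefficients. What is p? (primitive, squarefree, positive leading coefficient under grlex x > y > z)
Degree: the shape is more complex than any degree-3 surface, so deg p = 4.
Symmetries: rotational symmetry about the z-axis ⇒ p depends on x, y only through x² + y².
Checking where it meets the axes: a circular section at z = 0 has radius between 1 and 2; the z-axis gridline crossings are at z ∈ {-1, 1}.
Solving for integer coefficients yields p as stated.

2*x^4 + 4*x^2*y^2 + 2*y^4 - 3*x^2 - 3*y^2 + 2*z^2 - 2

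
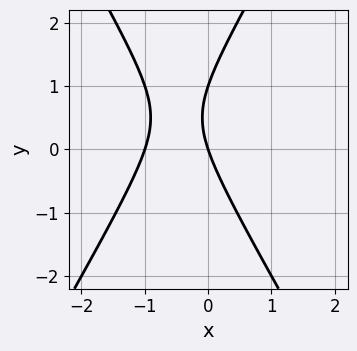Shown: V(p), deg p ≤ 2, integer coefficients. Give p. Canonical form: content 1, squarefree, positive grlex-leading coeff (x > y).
3*x^2 - y^2 + 3*x + y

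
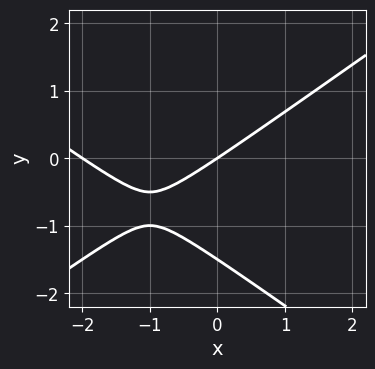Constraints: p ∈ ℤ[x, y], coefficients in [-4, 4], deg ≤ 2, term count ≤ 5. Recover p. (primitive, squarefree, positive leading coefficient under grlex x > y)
x^2 - 2*y^2 + 2*x - 3*y

Degree: a generic line meets the curve in up to 2 points, so deg p = 2.
Checking where it meets the axes: the x-axis gridline crossings are at x ∈ {-2, 0}; it crosses the y-axis at the gridline y = 0.
These observations pin down the coefficients.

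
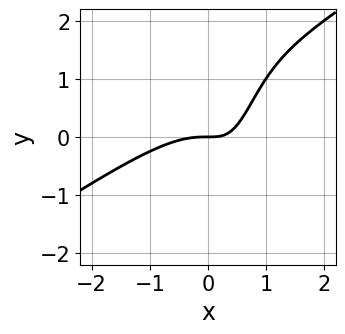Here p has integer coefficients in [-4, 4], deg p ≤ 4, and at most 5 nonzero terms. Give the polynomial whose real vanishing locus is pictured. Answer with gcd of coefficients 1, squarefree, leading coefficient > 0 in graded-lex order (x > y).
First, degree: no degree-2 curve has this shape, so deg p = 3.
Next, against the integer gridlines: it crosses the x-axis at the gridline x = 0; it meets the y-axis at y = 0 (among the integer gridlines).
Finally, these observations pin down the coefficients.

2*x^3 - 3*x^2*y + 3*x*y - 2*y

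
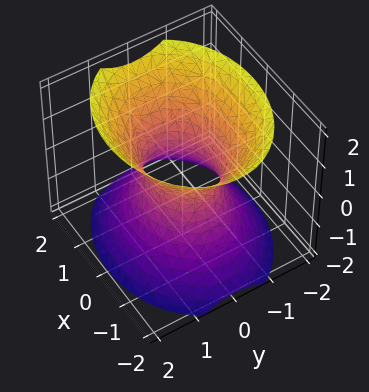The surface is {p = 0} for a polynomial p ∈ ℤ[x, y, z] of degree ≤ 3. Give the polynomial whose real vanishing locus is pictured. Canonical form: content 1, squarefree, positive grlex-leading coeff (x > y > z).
2*x^2 + 3*y^2 - 2*z^2 - 2

(a) Degree: one connected sheet with a waist; a quadric, so deg p = 2.
(b) Symmetries: the z ↦ −z reflection is a symmetry, so z appears only in even powers; the y ↦ −y reflection is a symmetry, so y appears only in even powers; the x ↦ −x reflection is a symmetry, so x appears only in even powers.
(c) From the axis intercepts and sections: the surface avoids every integer z-axis point in the box; among the integer gridlines, it crosses the x-axis at x ∈ {-1, 1}.
(d) These observations pin down the coefficients.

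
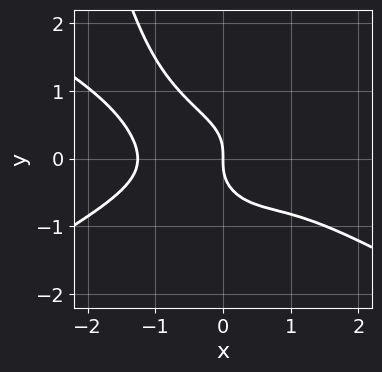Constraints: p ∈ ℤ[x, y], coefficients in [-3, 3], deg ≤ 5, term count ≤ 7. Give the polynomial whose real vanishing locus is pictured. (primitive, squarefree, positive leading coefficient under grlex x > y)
x^4 - 3*x^2*y^2 + x*y^2 + 3*y^3 + 2*x

The degree is 4 — a generic line meets the curve in up to 4 points.
Checking where it meets the axes: it crosses the x-axis at the gridline x = 0; it crosses the y-axis at the gridline y = 0.
Putting this together gives p.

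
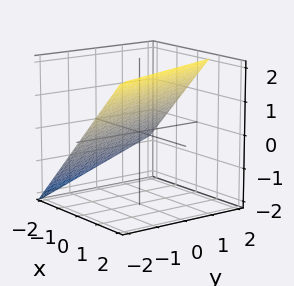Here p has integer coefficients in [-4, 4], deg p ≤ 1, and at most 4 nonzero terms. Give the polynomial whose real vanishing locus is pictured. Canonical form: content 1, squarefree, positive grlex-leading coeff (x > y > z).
First, deg p = 1. The surface is flat (a plane).
Next, reading off the gridlines: one y-axis crossing is at y = -2.
Finally, together with the visible shape, these determine p as stated.

3*x + y - 3*z + 2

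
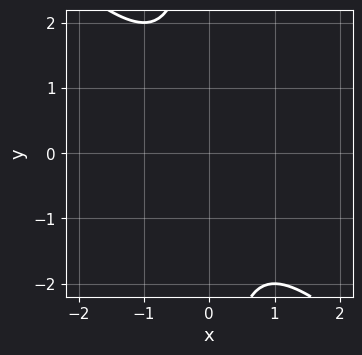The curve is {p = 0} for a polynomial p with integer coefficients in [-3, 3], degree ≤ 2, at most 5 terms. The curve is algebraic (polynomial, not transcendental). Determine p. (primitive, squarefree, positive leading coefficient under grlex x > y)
x^2 + x*y + 1

deg p = 2.
Against the integer gridlines: it misses every integer gridline on the y-axis; no x-intercept at any integer in the box.
Fitting integer coefficients to these (and the overall shape) gives p.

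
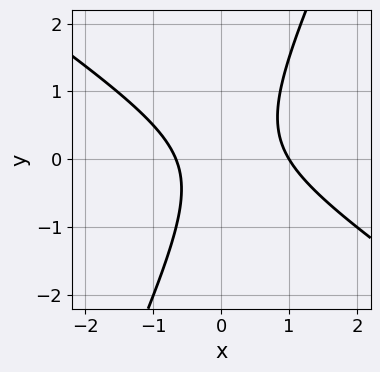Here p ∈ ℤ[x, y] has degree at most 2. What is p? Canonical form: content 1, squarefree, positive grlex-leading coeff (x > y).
3*x^2 + 3*x*y - 2*y^2 - x - 2

(a) deg p = 2.
(b) Observable constraints: one x-axis crossing is at x = 1; it misses every integer gridline on the y-axis.
(c) These observations pin down the coefficients.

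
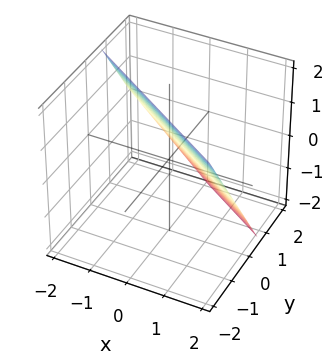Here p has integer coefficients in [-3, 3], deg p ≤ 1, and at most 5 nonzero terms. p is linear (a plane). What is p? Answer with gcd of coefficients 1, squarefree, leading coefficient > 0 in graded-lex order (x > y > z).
(a) Degree: the surface is flat (a plane), so deg p = 1.
(b) Reading off the gridlines: it meets the z-axis at z = 1 (among the integer gridlines); one x-axis crossing is at x = 1.
(c) The integer polynomial consistent with all of this is the stated p.

2*x + 3*y + 2*z - 2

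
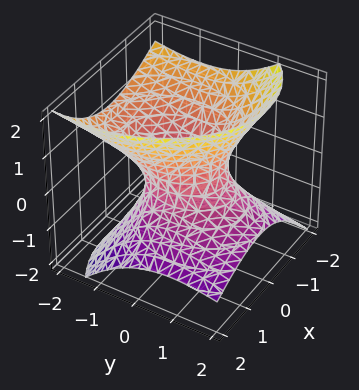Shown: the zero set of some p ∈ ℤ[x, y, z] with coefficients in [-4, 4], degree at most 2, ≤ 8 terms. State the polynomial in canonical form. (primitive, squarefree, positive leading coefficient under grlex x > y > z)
1. The degree is 2 — the shape is more complex than any degree-1 surface.
2. Against the integer gridlines: no z-intercept at any integer in the box; the y-axis gridline crossings are at y ∈ {-1, 1}.
3. Assembling these constraints gives the stated polynomial.

3*x^2 + 2*x*z + 2*y^2 + 3*y*z - 3*z^2 - 2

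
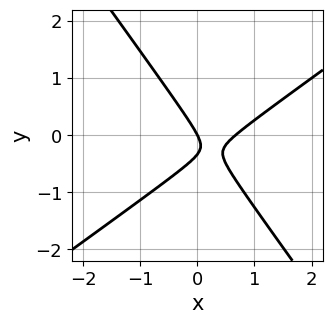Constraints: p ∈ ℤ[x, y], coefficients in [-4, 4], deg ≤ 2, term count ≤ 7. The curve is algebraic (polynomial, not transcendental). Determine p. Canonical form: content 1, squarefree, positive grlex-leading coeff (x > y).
3*x^2 - 2*x*y - 3*y^2 - 2*x - y

First, the degree is 2 — the shape is more complex than any degree-1 curve.
Then, observable constraints: it crosses the x-axis at the gridline x = 0; it crosses the y-axis at the gridline y = 0.
Finally, solving for integer coefficients yields p as stated.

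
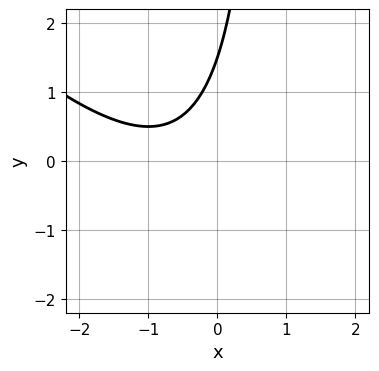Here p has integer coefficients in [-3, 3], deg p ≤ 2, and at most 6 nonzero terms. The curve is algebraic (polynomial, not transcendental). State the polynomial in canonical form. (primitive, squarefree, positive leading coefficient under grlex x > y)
(a) The degree is 2 — a generic line meets the curve in up to 2 points.
(b) Checking where it meets the axes: no x-intercept at any integer in the box.
(c) Assembling these constraints gives the stated polynomial.

2*x^2 + 2*x*y + 3*x - 2*y + 3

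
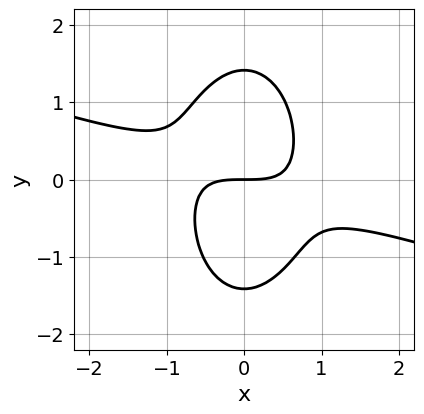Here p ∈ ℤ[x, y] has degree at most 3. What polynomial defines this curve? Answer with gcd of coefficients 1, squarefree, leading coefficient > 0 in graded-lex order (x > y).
1. Degree: no degree-2 curve has this shape, so deg p = 3.
2. From the axis intercepts and sections: it meets the y-axis at y = 0 (among the integer gridlines); one x-axis crossing is at x = 0.
3. Matching integer coefficients to the picture gives p.

x^3 + 3*x^2*y + y^3 - 2*y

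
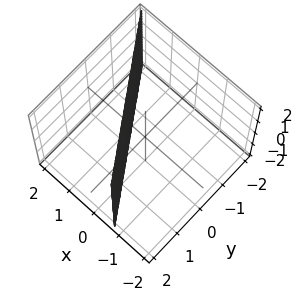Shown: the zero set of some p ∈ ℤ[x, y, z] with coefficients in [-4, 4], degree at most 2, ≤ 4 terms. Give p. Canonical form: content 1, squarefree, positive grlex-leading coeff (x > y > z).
1. Degree: the surface is flat (a plane), so deg p = 1.
2. Reading off the gridlines: no z-intercept at any integer in the box; it meets the y-axis at y = 1 (among the integer gridlines).
3. These observations pin down the coefficients.

3*x + 2*y - 2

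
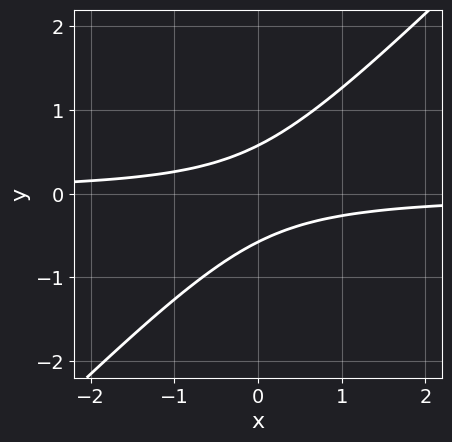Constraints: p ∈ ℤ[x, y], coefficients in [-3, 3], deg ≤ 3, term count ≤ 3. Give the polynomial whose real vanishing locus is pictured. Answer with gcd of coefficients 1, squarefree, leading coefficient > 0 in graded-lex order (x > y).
3*x*y - 3*y^2 + 1

First, degree: no degree-1 curve has this shape, so deg p = 2.
Then, from the visible intercepts: the curve avoids every integer x-axis point in the box.
Finally, assembling these constraints gives the stated polynomial.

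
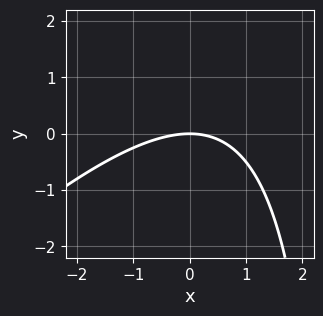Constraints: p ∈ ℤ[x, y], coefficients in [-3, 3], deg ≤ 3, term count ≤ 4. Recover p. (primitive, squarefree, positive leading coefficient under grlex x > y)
(a) Degree: a generic line meets the curve in up to 2 points, so deg p = 2.
(b) Checking where it meets the axes: it crosses the x-axis at the gridline x = 0; it crosses the y-axis at the gridline y = 0.
(c) Matching integer coefficients to the picture gives p.

x^2 - x*y + 3*y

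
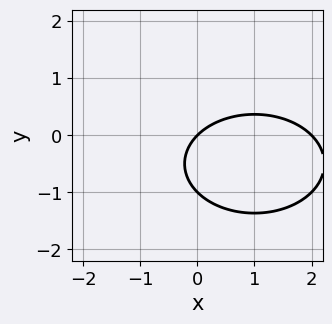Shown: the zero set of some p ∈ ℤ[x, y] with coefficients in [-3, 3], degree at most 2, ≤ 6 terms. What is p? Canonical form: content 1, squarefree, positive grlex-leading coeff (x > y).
x^2 + 2*y^2 - 2*x + 2*y

1. deg p = 2. A generic line meets the curve in up to 2 points.
2. Observable constraints: among the integer gridlines, it crosses the x-axis at x ∈ {0, 2}; the y-axis gridline crossings are at y ∈ {-1, 0}.
3. Together with the visible shape, these determine p as stated.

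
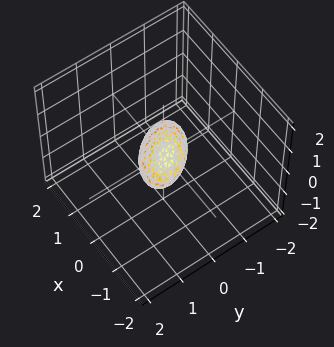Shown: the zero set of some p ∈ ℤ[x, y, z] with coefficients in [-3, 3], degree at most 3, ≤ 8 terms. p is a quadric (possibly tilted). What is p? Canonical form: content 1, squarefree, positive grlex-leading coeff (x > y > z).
2*x^2 + 2*x*y + 2*x*z + 2*y^2 + 3*z^2 - 1

(a) The degree is 2 — the shape is more complex than any degree-1 surface.
(b) The integer polynomial consistent with all of this is the stated p.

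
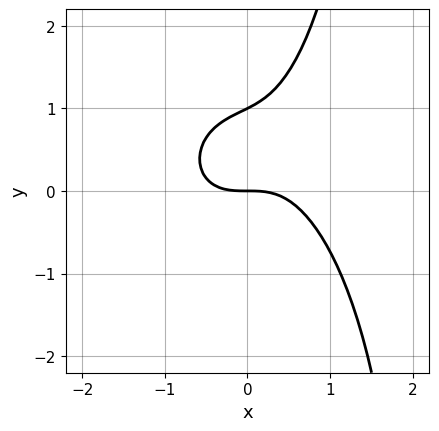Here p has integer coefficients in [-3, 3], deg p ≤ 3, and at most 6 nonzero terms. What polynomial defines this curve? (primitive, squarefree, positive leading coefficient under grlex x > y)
First, degree: the shape is more complex than any degree-2 curve, so deg p = 3.
Then, observable constraints: the y-axis gridline crossings are at y ∈ {0, 1}; one x-axis crossing is at x = 0.
Finally, matching integer coefficients to the picture gives p.

2*x^3 + x*y^2 - 2*y^2 + 2*y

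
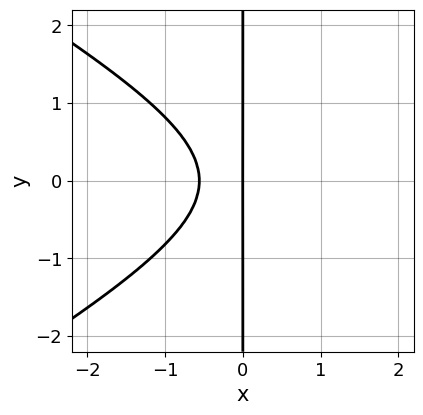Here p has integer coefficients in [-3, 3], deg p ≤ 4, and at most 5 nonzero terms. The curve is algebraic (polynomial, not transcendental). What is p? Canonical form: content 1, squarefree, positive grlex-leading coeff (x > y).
1. deg p = 3. The shape is more complex than any degree-2 curve.
2. Symmetries: the y ↦ −y reflection is a symmetry, so y appears only in even powers.
3. From the axis intercepts and sections: the visible y-axis segment lies entirely on the curve; it crosses the x-axis at the gridline x = 0.
4. Fitting integer coefficients to these (and the overall shape) gives p.

x^3 - 3*x*y^2 - 3*x^2 - 2*x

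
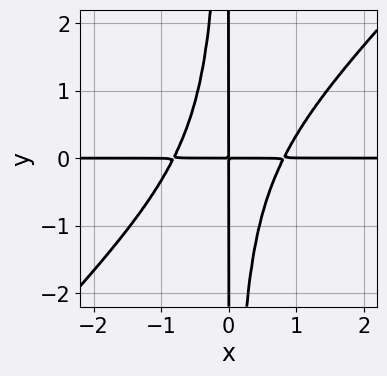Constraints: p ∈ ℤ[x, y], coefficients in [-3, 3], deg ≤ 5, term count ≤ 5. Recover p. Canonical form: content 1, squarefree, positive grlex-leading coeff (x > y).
3*x^3*y - 3*x^2*y^2 - 2*x*y

The degree is 4 — a generic line meets the curve in up to 4 points.
Reading off the gridlines: every point of the x-axis in the box is on the curve; the visible y-axis segment lies entirely on the curve.
Matching integer coefficients to the picture gives p.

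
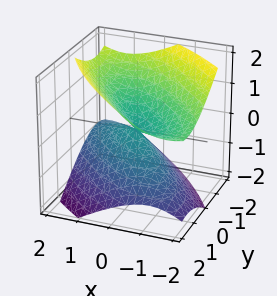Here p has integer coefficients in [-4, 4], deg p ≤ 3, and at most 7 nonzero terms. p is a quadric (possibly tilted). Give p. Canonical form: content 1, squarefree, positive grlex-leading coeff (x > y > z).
(a) There are 2 components. Treating them together as one polynomial.
(b) deg p = 2. No degree-1 surface has this shape.
(c) Against the integer gridlines: it meets the x-axis at x = 0 (among the integer gridlines); it meets the z-axis at z = 0 (among the integer gridlines); one y-axis crossing is at y = 0.
(d) Assembling these constraints gives the stated polynomial.

2*x^2 + 3*x*y + x*z + 2*y^2 - 3*z^2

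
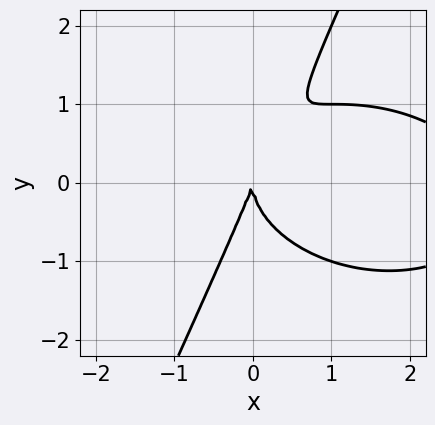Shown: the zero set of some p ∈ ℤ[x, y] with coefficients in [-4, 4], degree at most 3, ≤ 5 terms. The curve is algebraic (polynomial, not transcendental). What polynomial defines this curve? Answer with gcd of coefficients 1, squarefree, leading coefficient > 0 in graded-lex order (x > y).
1. The degree is 3 — the shape is more complex than any degree-2 curve.
2. Against the integer gridlines: it meets the x-axis at x = 0 (among the integer gridlines); it crosses the y-axis at the gridline y = 0.
3. Fitting integer coefficients to these (and the overall shape) gives p.

x^3 + 2*x*y^2 - y^3 - 3*x^2 + x*y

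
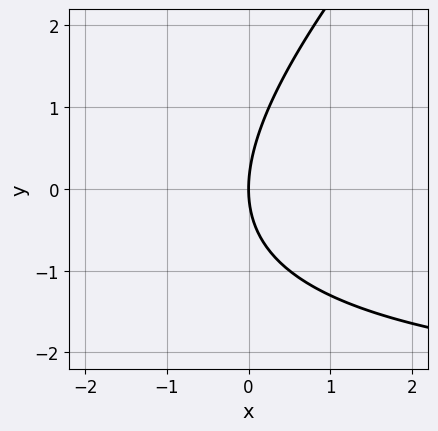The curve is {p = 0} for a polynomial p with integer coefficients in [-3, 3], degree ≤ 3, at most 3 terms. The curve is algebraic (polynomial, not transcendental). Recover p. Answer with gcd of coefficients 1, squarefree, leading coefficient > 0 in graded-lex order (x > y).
Degree: a generic line meets the curve in up to 2 points, so deg p = 2.
From the axis intercepts and sections: one x-axis crossing is at x = 0; it crosses the y-axis at the gridline y = 0.
Together with the visible shape, these determine p as stated.

x*y - y^2 + 3*x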